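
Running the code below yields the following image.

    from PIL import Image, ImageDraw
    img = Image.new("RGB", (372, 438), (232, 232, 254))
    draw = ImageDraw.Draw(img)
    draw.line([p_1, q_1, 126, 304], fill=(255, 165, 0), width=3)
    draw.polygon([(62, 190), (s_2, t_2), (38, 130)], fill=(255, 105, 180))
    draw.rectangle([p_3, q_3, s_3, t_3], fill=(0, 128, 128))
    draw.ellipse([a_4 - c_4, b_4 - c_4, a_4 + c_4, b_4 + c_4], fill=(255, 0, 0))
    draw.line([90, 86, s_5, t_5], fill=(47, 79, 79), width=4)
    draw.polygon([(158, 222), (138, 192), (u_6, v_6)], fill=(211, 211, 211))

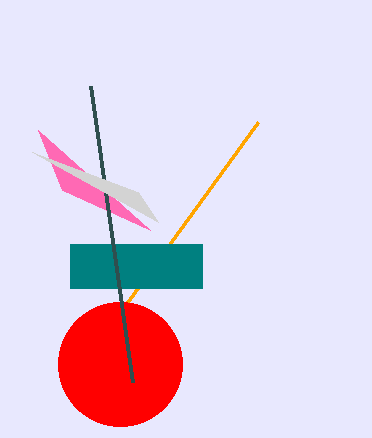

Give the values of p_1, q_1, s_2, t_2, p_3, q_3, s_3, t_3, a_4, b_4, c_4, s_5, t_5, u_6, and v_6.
p_1 = 258; q_1 = 122; s_2 = 150; t_2 = 230; p_3 = 70; q_3 = 244; s_3 = 202; t_3 = 288; a_4 = 120; b_4 = 364; c_4 = 62; s_5 = 132; t_5 = 382; u_6 = 32; v_6 = 152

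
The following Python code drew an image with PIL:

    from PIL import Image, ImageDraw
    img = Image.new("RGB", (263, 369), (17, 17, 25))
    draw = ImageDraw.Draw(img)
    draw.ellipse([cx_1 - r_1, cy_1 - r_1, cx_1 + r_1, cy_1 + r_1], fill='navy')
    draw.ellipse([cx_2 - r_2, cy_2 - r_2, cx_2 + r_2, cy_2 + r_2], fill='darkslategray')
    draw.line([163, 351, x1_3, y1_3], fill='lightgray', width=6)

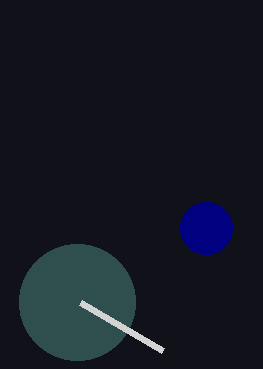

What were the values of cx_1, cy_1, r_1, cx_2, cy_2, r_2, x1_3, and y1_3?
cx_1 = 206; cy_1 = 228; r_1 = 26; cx_2 = 77; cy_2 = 302; r_2 = 58; x1_3 = 81; y1_3 = 303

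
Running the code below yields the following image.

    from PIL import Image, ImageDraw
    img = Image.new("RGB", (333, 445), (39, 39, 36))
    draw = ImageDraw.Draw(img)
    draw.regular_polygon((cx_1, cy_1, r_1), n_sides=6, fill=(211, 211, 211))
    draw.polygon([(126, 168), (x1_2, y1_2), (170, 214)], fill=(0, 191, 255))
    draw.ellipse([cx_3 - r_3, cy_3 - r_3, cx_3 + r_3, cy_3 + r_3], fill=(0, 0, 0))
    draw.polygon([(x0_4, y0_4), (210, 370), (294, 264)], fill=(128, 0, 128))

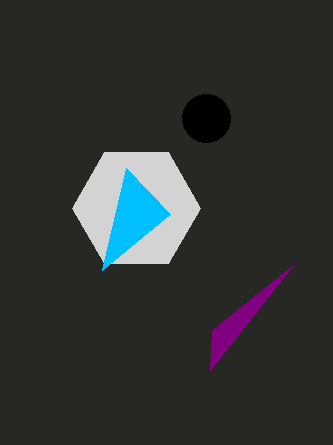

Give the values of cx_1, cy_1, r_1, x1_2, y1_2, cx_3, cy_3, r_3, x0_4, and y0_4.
cx_1 = 136, cy_1 = 208, r_1 = 64, x1_2 = 102, y1_2 = 270, cx_3 = 206, cy_3 = 118, r_3 = 24, x0_4 = 212, y0_4 = 330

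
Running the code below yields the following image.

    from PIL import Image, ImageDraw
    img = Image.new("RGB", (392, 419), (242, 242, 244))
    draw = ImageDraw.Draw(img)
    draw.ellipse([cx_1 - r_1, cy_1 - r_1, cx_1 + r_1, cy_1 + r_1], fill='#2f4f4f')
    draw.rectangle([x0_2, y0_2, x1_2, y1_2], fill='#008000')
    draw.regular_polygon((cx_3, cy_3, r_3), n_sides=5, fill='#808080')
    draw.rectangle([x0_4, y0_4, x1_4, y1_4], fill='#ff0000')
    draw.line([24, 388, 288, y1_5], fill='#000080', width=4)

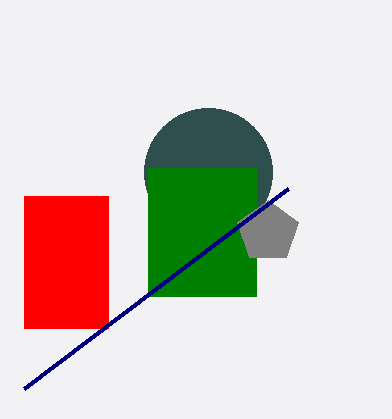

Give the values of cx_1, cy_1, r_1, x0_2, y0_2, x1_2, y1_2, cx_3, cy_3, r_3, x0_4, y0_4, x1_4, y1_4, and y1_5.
cx_1 = 208
cy_1 = 172
r_1 = 64
x0_2 = 148
y0_2 = 168
x1_2 = 256
y1_2 = 296
cx_3 = 268
cy_3 = 232
r_3 = 32
x0_4 = 24
y0_4 = 196
x1_4 = 108
y1_4 = 328
y1_5 = 188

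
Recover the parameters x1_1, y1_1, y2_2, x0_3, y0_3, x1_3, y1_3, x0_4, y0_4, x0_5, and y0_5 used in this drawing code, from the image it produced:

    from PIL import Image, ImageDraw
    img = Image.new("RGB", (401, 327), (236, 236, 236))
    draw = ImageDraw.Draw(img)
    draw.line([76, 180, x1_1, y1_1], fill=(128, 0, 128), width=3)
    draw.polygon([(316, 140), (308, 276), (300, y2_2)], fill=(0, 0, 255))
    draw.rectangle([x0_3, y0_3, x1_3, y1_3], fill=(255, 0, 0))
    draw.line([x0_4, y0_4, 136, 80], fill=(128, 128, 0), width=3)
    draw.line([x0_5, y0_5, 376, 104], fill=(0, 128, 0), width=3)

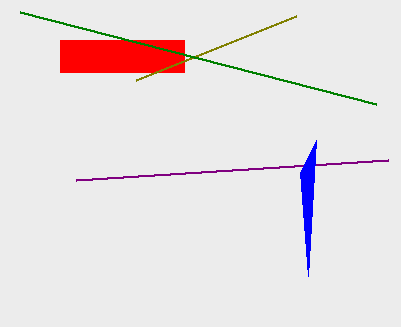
x1_1 = 388
y1_1 = 160
y2_2 = 172
x0_3 = 60
y0_3 = 40
x1_3 = 184
y1_3 = 72
x0_4 = 296
y0_4 = 16
x0_5 = 20
y0_5 = 12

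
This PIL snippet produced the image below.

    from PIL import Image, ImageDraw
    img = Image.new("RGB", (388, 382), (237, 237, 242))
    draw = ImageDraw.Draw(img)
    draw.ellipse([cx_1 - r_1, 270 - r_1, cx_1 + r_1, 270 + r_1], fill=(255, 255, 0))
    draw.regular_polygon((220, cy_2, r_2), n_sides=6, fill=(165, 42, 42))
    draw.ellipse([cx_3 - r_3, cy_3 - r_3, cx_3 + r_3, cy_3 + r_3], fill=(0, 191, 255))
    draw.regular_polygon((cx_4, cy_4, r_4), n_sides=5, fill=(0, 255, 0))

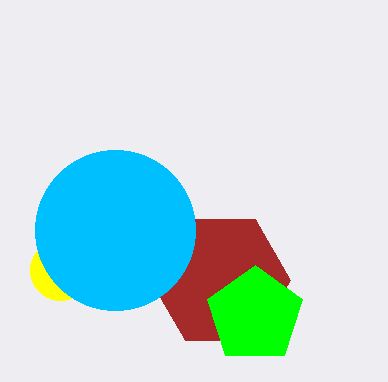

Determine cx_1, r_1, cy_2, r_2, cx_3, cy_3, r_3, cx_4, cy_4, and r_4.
cx_1 = 60; r_1 = 30; cy_2 = 280; r_2 = 70; cx_3 = 115; cy_3 = 230; r_3 = 80; cx_4 = 255; cy_4 = 315; r_4 = 50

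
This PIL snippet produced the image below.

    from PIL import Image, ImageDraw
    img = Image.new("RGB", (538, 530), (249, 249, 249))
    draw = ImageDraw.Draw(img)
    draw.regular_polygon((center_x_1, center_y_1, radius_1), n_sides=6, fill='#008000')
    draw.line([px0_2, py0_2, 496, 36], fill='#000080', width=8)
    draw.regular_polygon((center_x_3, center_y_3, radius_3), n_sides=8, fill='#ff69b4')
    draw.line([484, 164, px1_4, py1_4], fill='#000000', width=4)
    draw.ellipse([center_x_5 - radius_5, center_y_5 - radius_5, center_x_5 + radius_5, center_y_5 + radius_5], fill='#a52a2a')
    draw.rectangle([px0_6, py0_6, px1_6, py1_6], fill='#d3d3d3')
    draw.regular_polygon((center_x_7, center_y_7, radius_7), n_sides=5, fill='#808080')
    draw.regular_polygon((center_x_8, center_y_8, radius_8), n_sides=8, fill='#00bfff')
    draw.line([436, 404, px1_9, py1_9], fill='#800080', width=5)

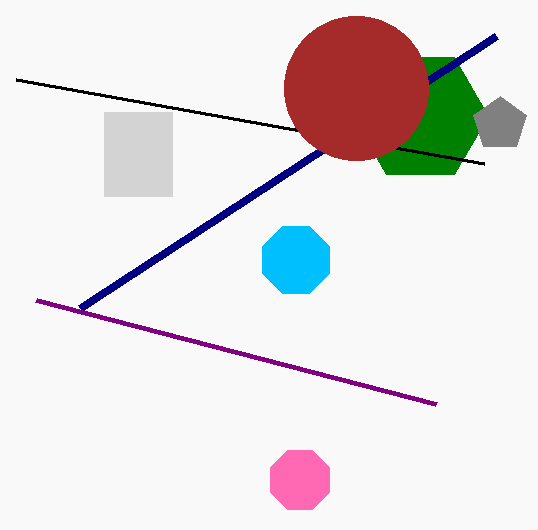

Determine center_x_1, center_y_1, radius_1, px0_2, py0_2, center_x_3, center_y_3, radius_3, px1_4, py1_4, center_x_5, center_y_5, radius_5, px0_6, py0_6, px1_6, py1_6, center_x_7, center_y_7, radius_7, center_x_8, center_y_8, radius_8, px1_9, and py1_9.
center_x_1 = 420; center_y_1 = 116; radius_1 = 68; px0_2 = 80; py0_2 = 308; center_x_3 = 300; center_y_3 = 480; radius_3 = 32; px1_4 = 16; py1_4 = 80; center_x_5 = 356; center_y_5 = 88; radius_5 = 72; px0_6 = 104; py0_6 = 112; px1_6 = 172; py1_6 = 196; center_x_7 = 500; center_y_7 = 124; radius_7 = 28; center_x_8 = 296; center_y_8 = 260; radius_8 = 36; px1_9 = 36; py1_9 = 300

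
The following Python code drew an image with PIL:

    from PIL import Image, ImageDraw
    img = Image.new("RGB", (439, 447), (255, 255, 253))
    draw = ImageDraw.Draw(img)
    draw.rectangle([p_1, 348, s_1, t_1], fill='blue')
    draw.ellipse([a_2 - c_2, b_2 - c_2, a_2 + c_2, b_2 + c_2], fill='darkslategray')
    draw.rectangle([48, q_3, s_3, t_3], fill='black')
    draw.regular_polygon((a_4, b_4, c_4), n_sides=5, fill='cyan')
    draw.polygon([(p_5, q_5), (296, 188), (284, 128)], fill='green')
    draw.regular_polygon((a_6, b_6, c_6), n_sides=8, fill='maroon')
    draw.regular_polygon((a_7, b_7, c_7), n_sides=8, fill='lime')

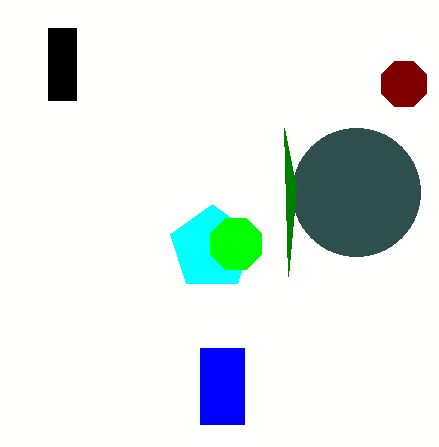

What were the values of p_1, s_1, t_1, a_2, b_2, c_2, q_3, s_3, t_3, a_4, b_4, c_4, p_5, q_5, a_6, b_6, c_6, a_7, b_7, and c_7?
p_1 = 200; s_1 = 244; t_1 = 424; a_2 = 356; b_2 = 192; c_2 = 64; q_3 = 28; s_3 = 76; t_3 = 100; a_4 = 212; b_4 = 248; c_4 = 44; p_5 = 288; q_5 = 276; a_6 = 404; b_6 = 84; c_6 = 24; a_7 = 236; b_7 = 244; c_7 = 28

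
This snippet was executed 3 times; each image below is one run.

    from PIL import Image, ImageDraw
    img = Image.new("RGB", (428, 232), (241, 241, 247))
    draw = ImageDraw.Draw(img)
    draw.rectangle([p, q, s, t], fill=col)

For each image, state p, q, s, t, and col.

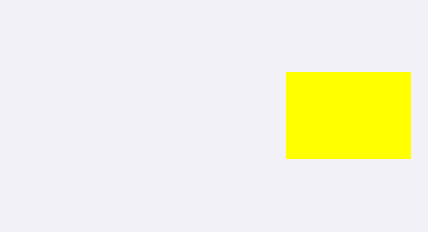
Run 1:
p = 286, q = 72, s = 410, t = 158, col = 'yellow'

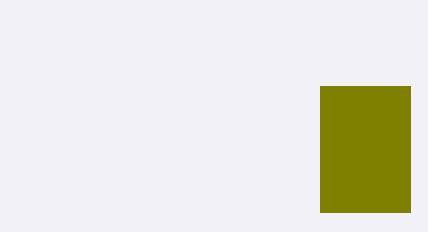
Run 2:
p = 320
q = 86
s = 410
t = 212
col = 'olive'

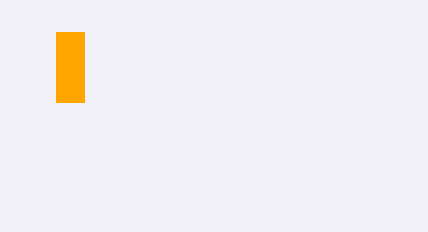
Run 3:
p = 56; q = 32; s = 84; t = 102; col = 'orange'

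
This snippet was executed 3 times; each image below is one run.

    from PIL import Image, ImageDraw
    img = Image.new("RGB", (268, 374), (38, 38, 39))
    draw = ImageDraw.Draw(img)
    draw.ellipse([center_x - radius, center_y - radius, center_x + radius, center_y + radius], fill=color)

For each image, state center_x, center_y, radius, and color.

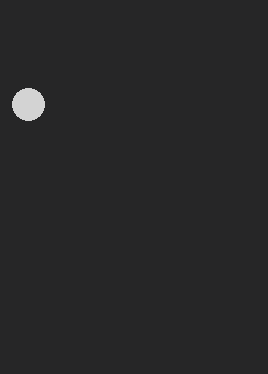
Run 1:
center_x = 28, center_y = 104, radius = 16, color = 'lightgray'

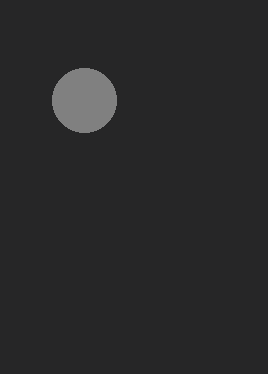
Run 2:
center_x = 84
center_y = 100
radius = 32
color = 'gray'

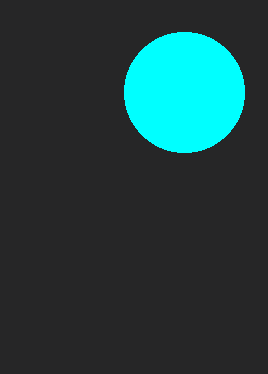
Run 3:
center_x = 184
center_y = 92
radius = 60
color = 'cyan'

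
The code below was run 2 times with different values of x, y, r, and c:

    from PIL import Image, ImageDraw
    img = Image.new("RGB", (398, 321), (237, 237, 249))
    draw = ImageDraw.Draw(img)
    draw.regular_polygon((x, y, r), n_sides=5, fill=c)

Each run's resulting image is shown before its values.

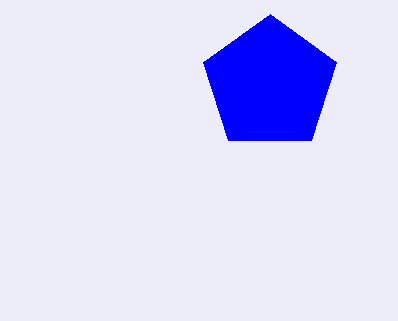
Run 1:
x = 270; y = 84; r = 70; c = 'blue'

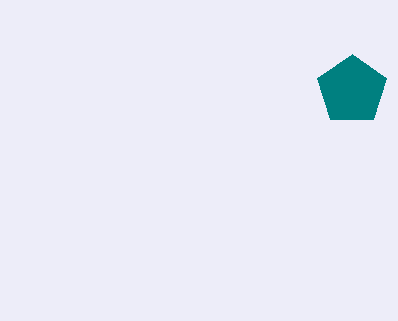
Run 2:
x = 352, y = 90, r = 36, c = 'teal'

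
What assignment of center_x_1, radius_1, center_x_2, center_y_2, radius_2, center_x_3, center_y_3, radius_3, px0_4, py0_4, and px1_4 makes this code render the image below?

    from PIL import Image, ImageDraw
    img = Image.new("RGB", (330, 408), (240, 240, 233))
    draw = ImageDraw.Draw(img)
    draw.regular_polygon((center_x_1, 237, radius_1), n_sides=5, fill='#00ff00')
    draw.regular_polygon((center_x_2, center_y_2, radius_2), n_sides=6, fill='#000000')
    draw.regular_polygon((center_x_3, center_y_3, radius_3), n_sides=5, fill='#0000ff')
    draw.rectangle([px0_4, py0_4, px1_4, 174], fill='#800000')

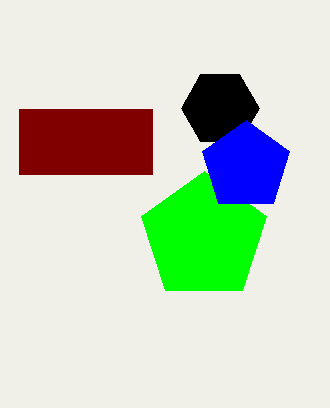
center_x_1 = 204, radius_1 = 66, center_x_2 = 220, center_y_2 = 108, radius_2 = 39, center_x_3 = 246, center_y_3 = 166, radius_3 = 46, px0_4 = 19, py0_4 = 109, px1_4 = 152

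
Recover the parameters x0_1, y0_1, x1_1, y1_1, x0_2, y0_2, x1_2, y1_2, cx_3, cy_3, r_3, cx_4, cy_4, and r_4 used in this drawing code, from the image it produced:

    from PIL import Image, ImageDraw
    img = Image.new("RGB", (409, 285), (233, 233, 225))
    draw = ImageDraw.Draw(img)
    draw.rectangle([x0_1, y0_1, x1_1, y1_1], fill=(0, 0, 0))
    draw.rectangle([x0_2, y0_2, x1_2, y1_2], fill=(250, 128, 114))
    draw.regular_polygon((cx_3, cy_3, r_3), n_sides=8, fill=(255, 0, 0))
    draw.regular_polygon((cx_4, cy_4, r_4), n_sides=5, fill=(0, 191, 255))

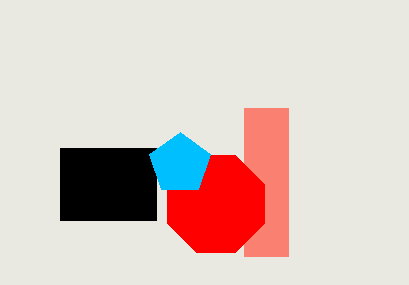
x0_1 = 60; y0_1 = 148; x1_1 = 156; y1_1 = 220; x0_2 = 244; y0_2 = 108; x1_2 = 288; y1_2 = 256; cx_3 = 216; cy_3 = 204; r_3 = 52; cx_4 = 180; cy_4 = 164; r_4 = 32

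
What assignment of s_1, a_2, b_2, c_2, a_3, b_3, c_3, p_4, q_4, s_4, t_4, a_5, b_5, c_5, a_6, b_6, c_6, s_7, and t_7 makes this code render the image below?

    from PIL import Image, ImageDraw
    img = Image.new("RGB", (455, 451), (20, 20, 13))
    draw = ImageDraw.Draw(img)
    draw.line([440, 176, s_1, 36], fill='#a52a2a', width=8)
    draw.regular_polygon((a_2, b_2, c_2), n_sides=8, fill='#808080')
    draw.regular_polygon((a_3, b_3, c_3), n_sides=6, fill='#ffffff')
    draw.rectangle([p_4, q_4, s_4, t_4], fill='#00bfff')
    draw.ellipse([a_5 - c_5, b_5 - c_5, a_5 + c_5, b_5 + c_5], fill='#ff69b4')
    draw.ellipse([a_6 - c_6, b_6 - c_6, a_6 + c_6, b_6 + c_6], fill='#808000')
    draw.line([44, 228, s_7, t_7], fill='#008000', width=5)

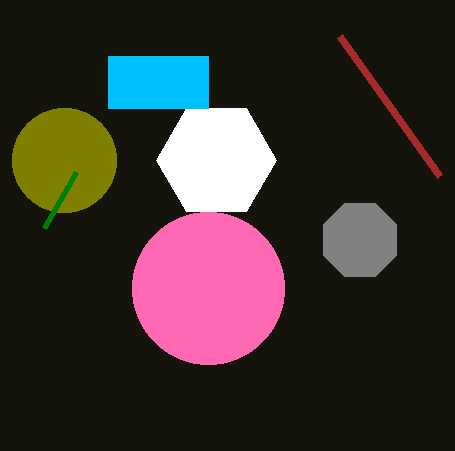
s_1 = 340; a_2 = 360; b_2 = 240; c_2 = 40; a_3 = 216; b_3 = 160; c_3 = 60; p_4 = 108; q_4 = 56; s_4 = 208; t_4 = 108; a_5 = 208; b_5 = 288; c_5 = 76; a_6 = 64; b_6 = 160; c_6 = 52; s_7 = 76; t_7 = 172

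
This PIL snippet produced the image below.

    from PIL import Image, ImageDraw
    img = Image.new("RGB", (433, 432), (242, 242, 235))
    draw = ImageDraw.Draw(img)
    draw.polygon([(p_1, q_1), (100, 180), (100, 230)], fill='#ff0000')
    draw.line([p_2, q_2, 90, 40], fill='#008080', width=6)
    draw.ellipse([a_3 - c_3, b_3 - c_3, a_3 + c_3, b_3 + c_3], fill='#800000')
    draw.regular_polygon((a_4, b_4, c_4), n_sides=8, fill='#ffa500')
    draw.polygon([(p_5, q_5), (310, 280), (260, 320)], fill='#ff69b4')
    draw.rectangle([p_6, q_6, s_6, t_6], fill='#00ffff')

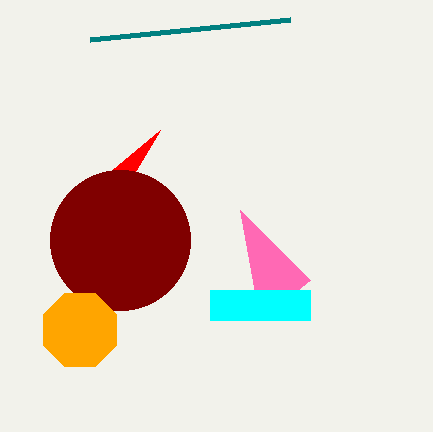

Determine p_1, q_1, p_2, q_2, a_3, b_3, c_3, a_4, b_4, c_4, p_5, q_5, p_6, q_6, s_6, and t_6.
p_1 = 160, q_1 = 130, p_2 = 290, q_2 = 20, a_3 = 120, b_3 = 240, c_3 = 70, a_4 = 80, b_4 = 330, c_4 = 40, p_5 = 240, q_5 = 210, p_6 = 210, q_6 = 290, s_6 = 310, t_6 = 320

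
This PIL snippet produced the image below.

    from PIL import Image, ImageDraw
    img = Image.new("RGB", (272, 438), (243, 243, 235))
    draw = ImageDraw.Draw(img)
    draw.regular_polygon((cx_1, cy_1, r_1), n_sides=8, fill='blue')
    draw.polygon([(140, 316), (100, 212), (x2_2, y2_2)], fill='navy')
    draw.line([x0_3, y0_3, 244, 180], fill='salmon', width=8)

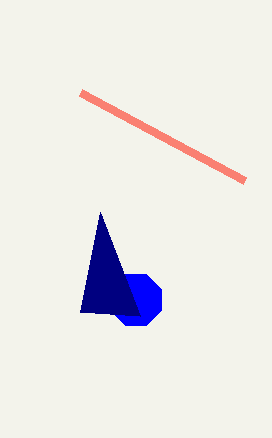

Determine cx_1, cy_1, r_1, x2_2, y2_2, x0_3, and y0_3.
cx_1 = 136; cy_1 = 300; r_1 = 28; x2_2 = 80; y2_2 = 312; x0_3 = 80; y0_3 = 92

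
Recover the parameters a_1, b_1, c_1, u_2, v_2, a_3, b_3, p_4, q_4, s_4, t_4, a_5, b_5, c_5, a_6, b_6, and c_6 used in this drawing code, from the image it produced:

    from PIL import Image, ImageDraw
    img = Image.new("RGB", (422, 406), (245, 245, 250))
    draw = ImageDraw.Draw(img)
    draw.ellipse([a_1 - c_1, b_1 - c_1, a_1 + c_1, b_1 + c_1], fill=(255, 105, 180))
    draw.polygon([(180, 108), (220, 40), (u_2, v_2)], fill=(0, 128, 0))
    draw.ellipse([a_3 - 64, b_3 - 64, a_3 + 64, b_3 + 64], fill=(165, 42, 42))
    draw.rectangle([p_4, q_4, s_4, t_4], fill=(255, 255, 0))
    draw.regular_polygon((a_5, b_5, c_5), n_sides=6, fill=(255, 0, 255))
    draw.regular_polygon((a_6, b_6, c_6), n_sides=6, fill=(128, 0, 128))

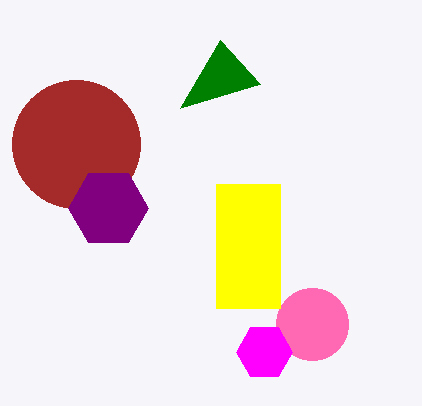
a_1 = 312; b_1 = 324; c_1 = 36; u_2 = 260; v_2 = 84; a_3 = 76; b_3 = 144; p_4 = 216; q_4 = 184; s_4 = 280; t_4 = 308; a_5 = 264; b_5 = 352; c_5 = 28; a_6 = 108; b_6 = 208; c_6 = 40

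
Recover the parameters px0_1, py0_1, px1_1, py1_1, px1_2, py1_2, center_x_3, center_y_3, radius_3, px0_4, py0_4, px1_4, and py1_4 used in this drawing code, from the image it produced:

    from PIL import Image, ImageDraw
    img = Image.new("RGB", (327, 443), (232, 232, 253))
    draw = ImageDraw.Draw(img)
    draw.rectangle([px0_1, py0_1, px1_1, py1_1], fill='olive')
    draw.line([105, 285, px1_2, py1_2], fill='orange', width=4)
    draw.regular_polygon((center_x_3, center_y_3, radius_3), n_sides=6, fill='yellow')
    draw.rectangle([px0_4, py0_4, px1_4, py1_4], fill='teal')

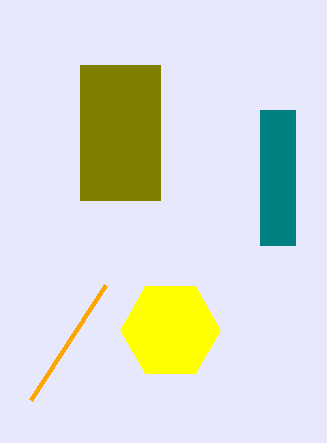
px0_1 = 80
py0_1 = 65
px1_1 = 160
py1_1 = 200
px1_2 = 30
py1_2 = 400
center_x_3 = 170
center_y_3 = 330
radius_3 = 50
px0_4 = 260
py0_4 = 110
px1_4 = 295
py1_4 = 245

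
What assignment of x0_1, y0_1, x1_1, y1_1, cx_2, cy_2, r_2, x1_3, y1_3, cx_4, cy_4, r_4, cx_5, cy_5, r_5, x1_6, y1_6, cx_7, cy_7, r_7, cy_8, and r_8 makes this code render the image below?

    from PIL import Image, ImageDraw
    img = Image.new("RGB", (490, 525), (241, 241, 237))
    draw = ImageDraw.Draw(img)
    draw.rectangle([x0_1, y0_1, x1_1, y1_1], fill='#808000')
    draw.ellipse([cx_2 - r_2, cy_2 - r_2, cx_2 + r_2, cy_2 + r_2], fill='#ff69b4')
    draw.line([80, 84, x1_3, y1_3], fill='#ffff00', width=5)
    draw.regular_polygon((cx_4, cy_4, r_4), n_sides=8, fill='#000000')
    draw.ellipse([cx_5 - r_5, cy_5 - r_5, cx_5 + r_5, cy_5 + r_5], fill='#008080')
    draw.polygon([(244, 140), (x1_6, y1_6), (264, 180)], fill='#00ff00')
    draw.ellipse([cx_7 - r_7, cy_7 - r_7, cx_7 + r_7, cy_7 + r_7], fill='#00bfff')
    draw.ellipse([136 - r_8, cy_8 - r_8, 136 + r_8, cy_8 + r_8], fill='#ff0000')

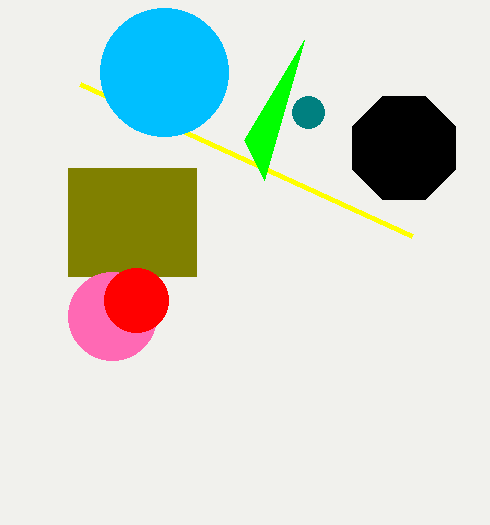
x0_1 = 68, y0_1 = 168, x1_1 = 196, y1_1 = 276, cx_2 = 112, cy_2 = 316, r_2 = 44, x1_3 = 412, y1_3 = 236, cx_4 = 404, cy_4 = 148, r_4 = 56, cx_5 = 308, cy_5 = 112, r_5 = 16, x1_6 = 304, y1_6 = 40, cx_7 = 164, cy_7 = 72, r_7 = 64, cy_8 = 300, r_8 = 32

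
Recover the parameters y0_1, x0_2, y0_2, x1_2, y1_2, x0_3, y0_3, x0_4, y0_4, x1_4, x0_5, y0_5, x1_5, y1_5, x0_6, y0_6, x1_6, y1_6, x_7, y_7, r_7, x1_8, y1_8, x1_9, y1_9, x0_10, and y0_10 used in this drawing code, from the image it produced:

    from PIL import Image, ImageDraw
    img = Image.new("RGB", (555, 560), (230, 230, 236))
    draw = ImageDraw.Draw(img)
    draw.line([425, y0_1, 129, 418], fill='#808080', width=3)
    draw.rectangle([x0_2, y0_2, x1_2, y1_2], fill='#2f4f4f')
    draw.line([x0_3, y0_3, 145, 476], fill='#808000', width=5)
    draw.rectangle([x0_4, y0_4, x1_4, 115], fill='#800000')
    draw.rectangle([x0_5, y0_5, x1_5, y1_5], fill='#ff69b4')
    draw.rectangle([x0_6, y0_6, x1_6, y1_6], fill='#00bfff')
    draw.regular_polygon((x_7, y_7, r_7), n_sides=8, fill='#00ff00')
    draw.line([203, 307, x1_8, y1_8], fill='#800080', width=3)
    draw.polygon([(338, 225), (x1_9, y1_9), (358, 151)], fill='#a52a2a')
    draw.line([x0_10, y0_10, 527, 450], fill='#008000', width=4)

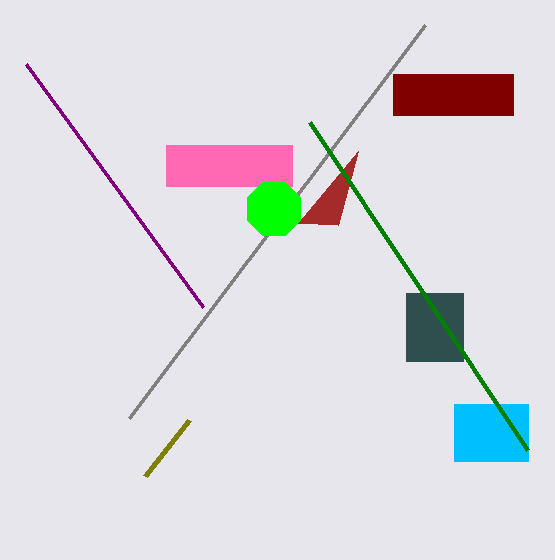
y0_1 = 25; x0_2 = 406; y0_2 = 293; x1_2 = 463; y1_2 = 361; x0_3 = 189; y0_3 = 420; x0_4 = 393; y0_4 = 74; x1_4 = 513; x0_5 = 166; y0_5 = 145; x1_5 = 292; y1_5 = 186; x0_6 = 454; y0_6 = 404; x1_6 = 528; y1_6 = 461; x_7 = 274; y_7 = 209; r_7 = 29; x1_8 = 26; y1_8 = 64; x1_9 = 298; y1_9 = 223; x0_10 = 309; y0_10 = 122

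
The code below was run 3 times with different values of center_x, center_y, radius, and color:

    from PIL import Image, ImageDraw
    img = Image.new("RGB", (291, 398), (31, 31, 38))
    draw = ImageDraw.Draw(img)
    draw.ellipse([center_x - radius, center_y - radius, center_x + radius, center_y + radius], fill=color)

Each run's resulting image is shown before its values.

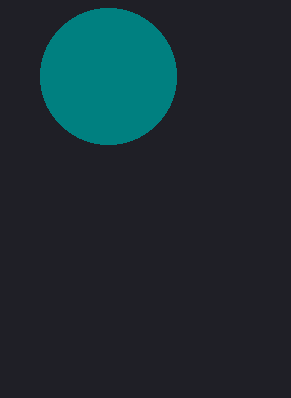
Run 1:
center_x = 108, center_y = 76, radius = 68, color = 'teal'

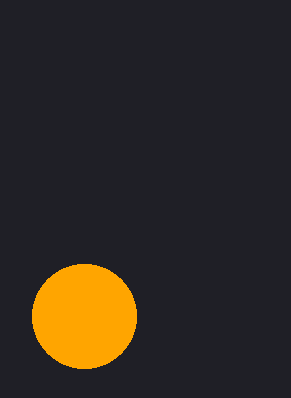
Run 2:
center_x = 84; center_y = 316; radius = 52; color = 'orange'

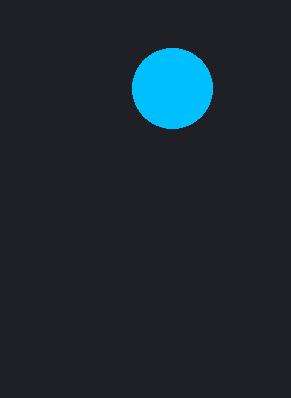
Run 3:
center_x = 172, center_y = 88, radius = 40, color = 'deepskyblue'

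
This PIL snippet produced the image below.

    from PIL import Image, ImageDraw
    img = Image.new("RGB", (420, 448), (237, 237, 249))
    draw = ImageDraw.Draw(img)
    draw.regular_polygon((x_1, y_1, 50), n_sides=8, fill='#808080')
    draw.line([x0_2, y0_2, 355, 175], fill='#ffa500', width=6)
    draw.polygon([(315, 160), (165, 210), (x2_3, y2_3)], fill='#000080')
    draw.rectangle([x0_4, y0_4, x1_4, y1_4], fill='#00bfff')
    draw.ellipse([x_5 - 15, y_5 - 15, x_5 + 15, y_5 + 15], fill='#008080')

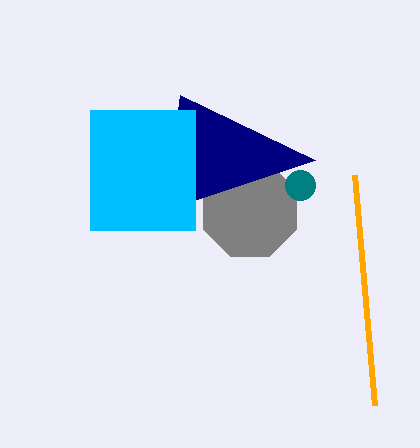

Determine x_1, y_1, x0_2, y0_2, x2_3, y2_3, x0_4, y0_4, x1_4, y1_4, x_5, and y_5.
x_1 = 250; y_1 = 210; x0_2 = 375; y0_2 = 405; x2_3 = 180; y2_3 = 95; x0_4 = 90; y0_4 = 110; x1_4 = 195; y1_4 = 230; x_5 = 300; y_5 = 185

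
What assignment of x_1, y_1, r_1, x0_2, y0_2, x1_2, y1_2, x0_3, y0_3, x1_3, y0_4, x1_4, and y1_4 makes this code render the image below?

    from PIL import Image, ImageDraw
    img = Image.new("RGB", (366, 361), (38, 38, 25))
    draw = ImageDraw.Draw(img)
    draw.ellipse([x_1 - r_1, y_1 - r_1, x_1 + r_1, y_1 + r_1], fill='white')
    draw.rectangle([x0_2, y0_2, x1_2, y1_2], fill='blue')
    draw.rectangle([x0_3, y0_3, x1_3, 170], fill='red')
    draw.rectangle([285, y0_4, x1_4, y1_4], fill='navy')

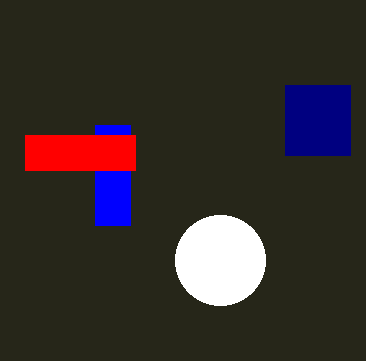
x_1 = 220
y_1 = 260
r_1 = 45
x0_2 = 95
y0_2 = 125
x1_2 = 130
y1_2 = 225
x0_3 = 25
y0_3 = 135
x1_3 = 135
y0_4 = 85
x1_4 = 350
y1_4 = 155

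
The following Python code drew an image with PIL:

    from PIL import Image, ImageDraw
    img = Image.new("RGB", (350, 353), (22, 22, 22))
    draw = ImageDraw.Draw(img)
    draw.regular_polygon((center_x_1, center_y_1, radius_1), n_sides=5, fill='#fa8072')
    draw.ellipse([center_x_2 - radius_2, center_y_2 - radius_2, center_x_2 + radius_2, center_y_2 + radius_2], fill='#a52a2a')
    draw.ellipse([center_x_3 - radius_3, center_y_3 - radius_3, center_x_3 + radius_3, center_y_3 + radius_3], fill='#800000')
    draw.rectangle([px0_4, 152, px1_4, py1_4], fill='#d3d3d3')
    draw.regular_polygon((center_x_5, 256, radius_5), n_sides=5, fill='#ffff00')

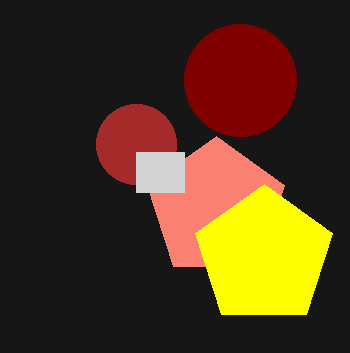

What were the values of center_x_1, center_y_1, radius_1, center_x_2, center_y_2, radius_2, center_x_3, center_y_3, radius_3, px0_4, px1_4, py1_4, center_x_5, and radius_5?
center_x_1 = 216; center_y_1 = 208; radius_1 = 72; center_x_2 = 136; center_y_2 = 144; radius_2 = 40; center_x_3 = 240; center_y_3 = 80; radius_3 = 56; px0_4 = 136; px1_4 = 184; py1_4 = 192; center_x_5 = 264; radius_5 = 72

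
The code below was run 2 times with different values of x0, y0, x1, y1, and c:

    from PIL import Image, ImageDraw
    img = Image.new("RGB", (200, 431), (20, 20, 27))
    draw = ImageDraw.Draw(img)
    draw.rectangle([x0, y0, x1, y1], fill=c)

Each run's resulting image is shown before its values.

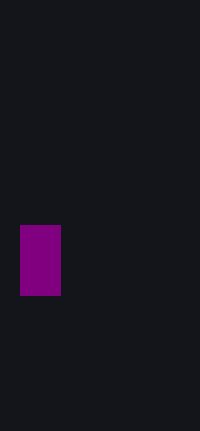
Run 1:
x0 = 20, y0 = 225, x1 = 60, y1 = 295, c = 'purple'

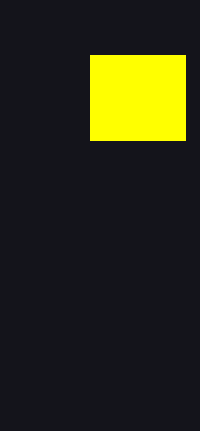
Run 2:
x0 = 90, y0 = 55, x1 = 185, y1 = 140, c = 'yellow'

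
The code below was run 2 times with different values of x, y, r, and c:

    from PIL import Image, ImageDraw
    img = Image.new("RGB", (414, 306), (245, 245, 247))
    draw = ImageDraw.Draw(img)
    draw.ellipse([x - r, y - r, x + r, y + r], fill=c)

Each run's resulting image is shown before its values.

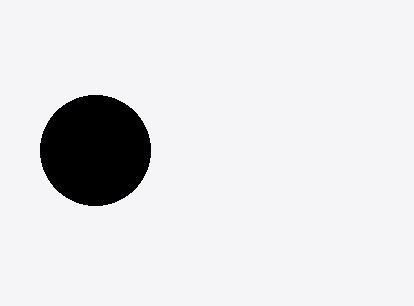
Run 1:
x = 95
y = 150
r = 55
c = 'black'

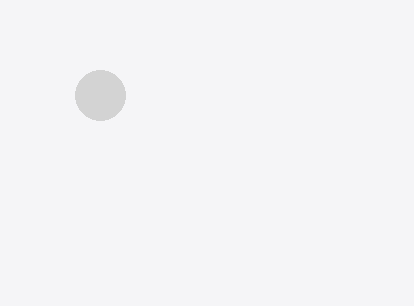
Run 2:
x = 100, y = 95, r = 25, c = 'lightgray'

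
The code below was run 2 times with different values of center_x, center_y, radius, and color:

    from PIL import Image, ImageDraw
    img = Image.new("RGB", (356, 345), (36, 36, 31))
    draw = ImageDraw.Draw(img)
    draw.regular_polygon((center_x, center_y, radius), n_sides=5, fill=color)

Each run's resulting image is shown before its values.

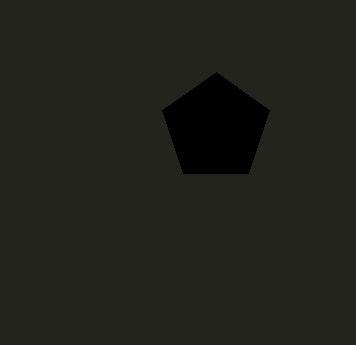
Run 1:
center_x = 216; center_y = 128; radius = 56; color = 'black'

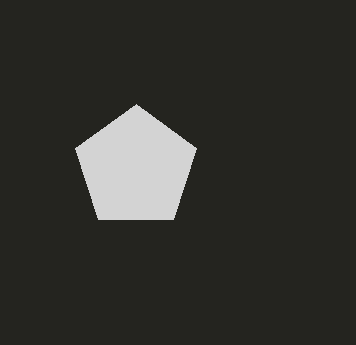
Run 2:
center_x = 136, center_y = 168, radius = 64, color = 'lightgray'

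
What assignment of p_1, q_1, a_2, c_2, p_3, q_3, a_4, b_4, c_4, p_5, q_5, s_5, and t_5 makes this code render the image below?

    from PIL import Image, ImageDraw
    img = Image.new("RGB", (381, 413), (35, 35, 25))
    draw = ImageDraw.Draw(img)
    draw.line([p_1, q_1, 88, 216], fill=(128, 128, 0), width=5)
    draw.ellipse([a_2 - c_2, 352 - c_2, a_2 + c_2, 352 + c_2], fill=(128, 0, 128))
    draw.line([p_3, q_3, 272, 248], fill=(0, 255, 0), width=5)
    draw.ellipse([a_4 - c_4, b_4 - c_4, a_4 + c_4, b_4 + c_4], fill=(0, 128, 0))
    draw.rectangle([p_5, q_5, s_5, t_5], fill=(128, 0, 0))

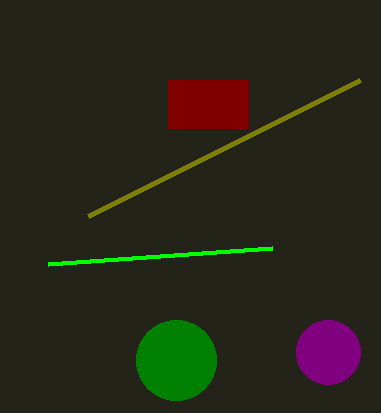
p_1 = 360; q_1 = 80; a_2 = 328; c_2 = 32; p_3 = 48; q_3 = 264; a_4 = 176; b_4 = 360; c_4 = 40; p_5 = 168; q_5 = 80; s_5 = 248; t_5 = 128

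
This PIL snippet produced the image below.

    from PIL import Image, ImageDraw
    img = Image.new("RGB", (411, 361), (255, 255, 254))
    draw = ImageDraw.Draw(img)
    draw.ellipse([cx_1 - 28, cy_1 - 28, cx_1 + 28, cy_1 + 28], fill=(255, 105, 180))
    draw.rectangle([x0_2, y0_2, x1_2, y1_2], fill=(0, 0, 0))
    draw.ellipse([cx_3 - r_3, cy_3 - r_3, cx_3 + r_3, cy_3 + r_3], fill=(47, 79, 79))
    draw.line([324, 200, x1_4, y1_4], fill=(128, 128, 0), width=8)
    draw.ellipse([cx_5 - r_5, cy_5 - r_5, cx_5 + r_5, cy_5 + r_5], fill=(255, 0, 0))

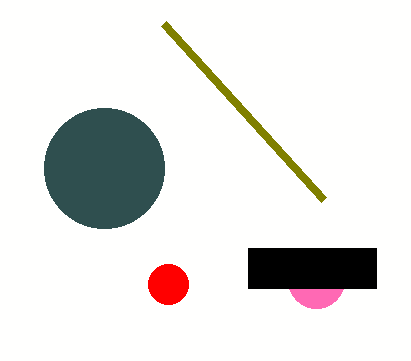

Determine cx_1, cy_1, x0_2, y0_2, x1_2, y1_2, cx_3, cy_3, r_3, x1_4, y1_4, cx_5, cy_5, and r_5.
cx_1 = 316, cy_1 = 280, x0_2 = 248, y0_2 = 248, x1_2 = 376, y1_2 = 288, cx_3 = 104, cy_3 = 168, r_3 = 60, x1_4 = 164, y1_4 = 24, cx_5 = 168, cy_5 = 284, r_5 = 20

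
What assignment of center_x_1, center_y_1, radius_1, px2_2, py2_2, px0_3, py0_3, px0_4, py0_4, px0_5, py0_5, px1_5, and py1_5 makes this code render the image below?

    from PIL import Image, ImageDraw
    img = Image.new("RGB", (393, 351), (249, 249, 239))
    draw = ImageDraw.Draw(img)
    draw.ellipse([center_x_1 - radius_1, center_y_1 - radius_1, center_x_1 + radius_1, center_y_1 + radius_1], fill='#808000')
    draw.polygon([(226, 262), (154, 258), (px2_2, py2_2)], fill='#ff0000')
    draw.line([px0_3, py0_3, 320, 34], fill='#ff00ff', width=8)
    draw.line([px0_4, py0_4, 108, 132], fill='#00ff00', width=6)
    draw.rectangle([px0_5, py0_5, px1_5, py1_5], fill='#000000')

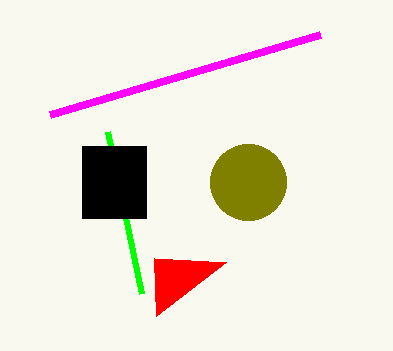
center_x_1 = 248; center_y_1 = 182; radius_1 = 38; px2_2 = 156; py2_2 = 316; px0_3 = 50; py0_3 = 114; px0_4 = 142; py0_4 = 294; px0_5 = 82; py0_5 = 146; px1_5 = 146; py1_5 = 218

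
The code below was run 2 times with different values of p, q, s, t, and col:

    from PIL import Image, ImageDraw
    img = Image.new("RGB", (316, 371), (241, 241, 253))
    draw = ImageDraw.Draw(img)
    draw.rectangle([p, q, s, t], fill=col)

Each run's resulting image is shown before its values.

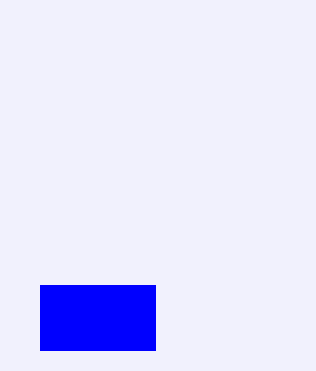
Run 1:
p = 40
q = 285
s = 155
t = 350
col = 'blue'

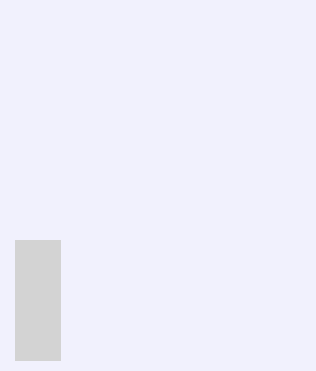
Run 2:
p = 15; q = 240; s = 60; t = 360; col = 'lightgray'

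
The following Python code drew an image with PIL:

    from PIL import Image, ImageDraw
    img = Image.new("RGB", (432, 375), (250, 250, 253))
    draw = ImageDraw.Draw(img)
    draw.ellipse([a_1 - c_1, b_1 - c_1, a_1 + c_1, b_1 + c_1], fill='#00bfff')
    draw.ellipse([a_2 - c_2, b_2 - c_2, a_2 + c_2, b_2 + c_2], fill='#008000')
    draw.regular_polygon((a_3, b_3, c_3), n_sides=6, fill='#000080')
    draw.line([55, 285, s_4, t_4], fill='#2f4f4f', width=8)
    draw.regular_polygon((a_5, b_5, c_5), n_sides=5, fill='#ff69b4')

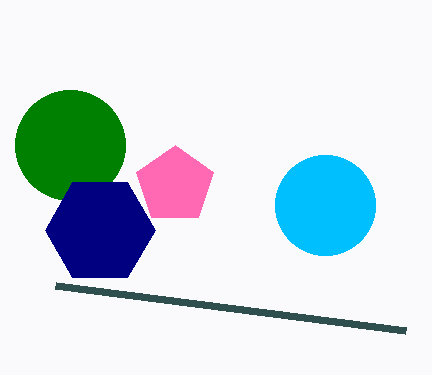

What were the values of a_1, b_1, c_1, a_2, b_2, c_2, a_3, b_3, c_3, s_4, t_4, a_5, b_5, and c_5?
a_1 = 325; b_1 = 205; c_1 = 50; a_2 = 70; b_2 = 145; c_2 = 55; a_3 = 100; b_3 = 230; c_3 = 55; s_4 = 405; t_4 = 330; a_5 = 175; b_5 = 185; c_5 = 40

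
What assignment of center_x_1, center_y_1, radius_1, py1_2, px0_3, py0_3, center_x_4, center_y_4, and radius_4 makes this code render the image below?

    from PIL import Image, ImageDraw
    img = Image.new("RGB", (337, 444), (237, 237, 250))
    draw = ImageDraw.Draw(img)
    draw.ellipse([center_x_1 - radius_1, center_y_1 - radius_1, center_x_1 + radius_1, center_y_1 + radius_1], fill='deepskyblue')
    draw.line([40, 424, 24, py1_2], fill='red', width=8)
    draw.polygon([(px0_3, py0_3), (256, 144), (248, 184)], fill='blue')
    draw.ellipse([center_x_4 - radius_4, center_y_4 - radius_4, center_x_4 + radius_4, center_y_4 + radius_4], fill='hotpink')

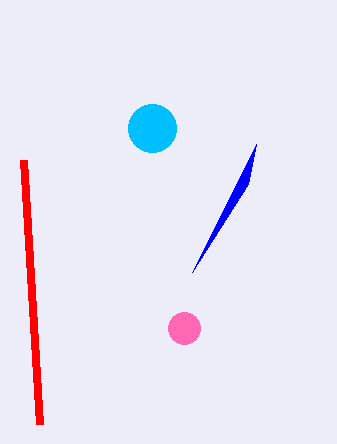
center_x_1 = 152; center_y_1 = 128; radius_1 = 24; py1_2 = 160; px0_3 = 192; py0_3 = 272; center_x_4 = 184; center_y_4 = 328; radius_4 = 16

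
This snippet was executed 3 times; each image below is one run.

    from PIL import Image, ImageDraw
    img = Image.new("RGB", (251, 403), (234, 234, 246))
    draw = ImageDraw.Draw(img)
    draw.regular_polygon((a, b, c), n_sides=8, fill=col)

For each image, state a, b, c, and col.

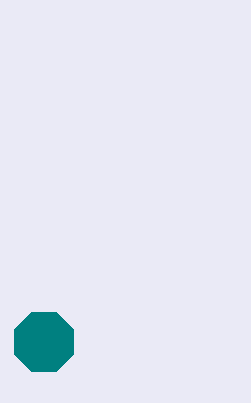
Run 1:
a = 44; b = 342; c = 32; col = 'teal'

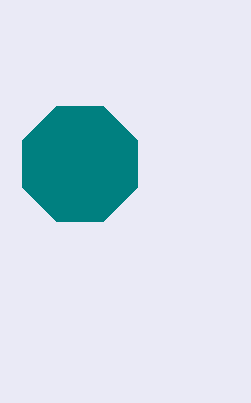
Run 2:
a = 80; b = 164; c = 62; col = 'teal'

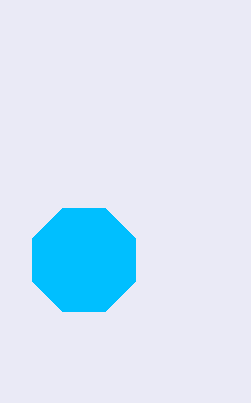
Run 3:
a = 84
b = 260
c = 56
col = 'deepskyblue'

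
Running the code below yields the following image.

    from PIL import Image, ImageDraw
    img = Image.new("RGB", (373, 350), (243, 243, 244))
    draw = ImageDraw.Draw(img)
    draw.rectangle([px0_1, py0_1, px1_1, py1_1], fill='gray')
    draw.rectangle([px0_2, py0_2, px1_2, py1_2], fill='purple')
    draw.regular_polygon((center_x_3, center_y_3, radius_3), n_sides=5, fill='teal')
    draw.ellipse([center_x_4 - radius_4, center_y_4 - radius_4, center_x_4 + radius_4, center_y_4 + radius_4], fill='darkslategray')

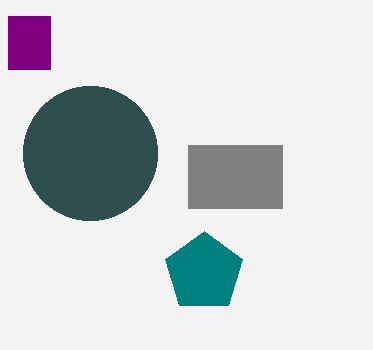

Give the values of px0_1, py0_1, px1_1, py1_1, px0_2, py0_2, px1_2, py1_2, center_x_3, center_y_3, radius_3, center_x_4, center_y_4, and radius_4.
px0_1 = 188; py0_1 = 145; px1_1 = 282; py1_1 = 208; px0_2 = 8; py0_2 = 16; px1_2 = 50; py1_2 = 69; center_x_3 = 204; center_y_3 = 272; radius_3 = 41; center_x_4 = 90; center_y_4 = 153; radius_4 = 67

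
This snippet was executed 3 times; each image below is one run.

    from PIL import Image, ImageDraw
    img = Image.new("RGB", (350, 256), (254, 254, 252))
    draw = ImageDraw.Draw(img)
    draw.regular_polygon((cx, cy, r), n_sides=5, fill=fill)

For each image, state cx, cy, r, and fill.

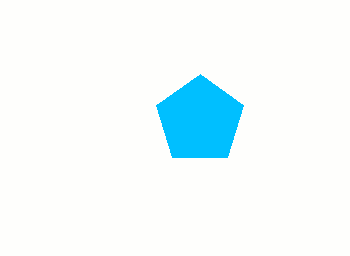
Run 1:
cx = 200; cy = 120; r = 46; fill = 'deepskyblue'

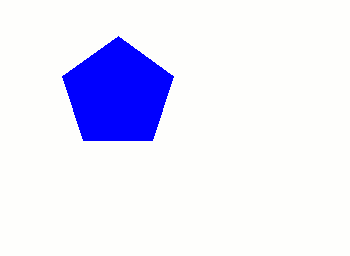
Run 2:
cx = 118
cy = 94
r = 58
fill = 'blue'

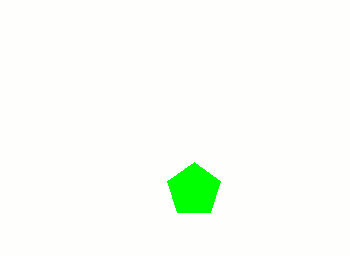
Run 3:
cx = 194
cy = 190
r = 28
fill = 'lime'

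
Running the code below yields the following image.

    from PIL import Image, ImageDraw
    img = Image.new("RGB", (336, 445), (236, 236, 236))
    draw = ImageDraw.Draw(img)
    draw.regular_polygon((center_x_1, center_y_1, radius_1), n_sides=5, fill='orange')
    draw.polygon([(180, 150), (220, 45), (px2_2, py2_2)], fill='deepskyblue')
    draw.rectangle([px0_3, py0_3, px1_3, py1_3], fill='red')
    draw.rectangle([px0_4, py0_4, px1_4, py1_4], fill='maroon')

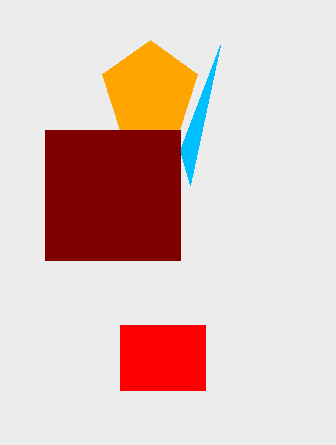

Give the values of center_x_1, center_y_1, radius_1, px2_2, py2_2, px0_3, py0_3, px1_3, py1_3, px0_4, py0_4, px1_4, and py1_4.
center_x_1 = 150, center_y_1 = 90, radius_1 = 50, px2_2 = 190, py2_2 = 185, px0_3 = 120, py0_3 = 325, px1_3 = 205, py1_3 = 390, px0_4 = 45, py0_4 = 130, px1_4 = 180, py1_4 = 260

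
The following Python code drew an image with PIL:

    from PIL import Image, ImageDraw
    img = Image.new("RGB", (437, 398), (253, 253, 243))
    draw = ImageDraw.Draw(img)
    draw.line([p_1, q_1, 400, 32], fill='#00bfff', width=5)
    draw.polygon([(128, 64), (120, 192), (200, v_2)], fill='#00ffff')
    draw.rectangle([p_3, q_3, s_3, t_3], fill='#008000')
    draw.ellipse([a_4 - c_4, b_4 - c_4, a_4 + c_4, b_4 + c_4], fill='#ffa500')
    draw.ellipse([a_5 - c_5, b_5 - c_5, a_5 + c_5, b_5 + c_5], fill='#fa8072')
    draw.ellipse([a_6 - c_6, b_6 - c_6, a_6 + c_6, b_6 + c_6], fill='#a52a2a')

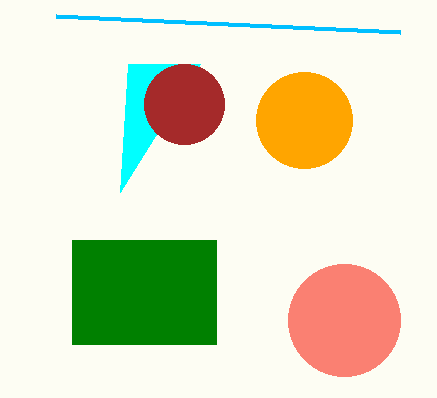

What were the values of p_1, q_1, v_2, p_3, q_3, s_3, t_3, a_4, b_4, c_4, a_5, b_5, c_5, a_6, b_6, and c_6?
p_1 = 56; q_1 = 16; v_2 = 64; p_3 = 72; q_3 = 240; s_3 = 216; t_3 = 344; a_4 = 304; b_4 = 120; c_4 = 48; a_5 = 344; b_5 = 320; c_5 = 56; a_6 = 184; b_6 = 104; c_6 = 40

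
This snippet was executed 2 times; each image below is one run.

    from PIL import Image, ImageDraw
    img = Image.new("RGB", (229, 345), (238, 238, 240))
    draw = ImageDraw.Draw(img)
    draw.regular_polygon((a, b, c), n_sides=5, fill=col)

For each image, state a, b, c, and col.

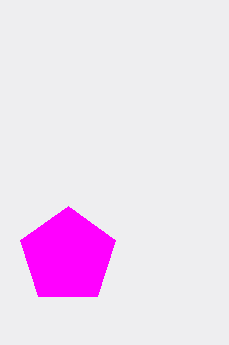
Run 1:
a = 68; b = 256; c = 50; col = 'magenta'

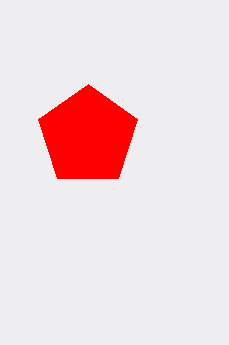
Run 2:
a = 88, b = 136, c = 52, col = 'red'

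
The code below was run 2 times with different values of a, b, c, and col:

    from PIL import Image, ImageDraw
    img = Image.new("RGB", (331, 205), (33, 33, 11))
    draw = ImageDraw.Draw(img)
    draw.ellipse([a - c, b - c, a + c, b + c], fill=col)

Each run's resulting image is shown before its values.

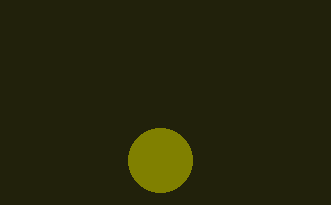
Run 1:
a = 160, b = 160, c = 32, col = 'olive'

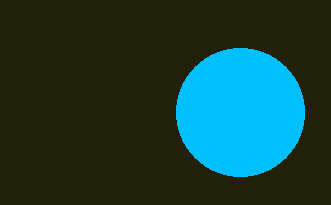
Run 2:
a = 240, b = 112, c = 64, col = 'deepskyblue'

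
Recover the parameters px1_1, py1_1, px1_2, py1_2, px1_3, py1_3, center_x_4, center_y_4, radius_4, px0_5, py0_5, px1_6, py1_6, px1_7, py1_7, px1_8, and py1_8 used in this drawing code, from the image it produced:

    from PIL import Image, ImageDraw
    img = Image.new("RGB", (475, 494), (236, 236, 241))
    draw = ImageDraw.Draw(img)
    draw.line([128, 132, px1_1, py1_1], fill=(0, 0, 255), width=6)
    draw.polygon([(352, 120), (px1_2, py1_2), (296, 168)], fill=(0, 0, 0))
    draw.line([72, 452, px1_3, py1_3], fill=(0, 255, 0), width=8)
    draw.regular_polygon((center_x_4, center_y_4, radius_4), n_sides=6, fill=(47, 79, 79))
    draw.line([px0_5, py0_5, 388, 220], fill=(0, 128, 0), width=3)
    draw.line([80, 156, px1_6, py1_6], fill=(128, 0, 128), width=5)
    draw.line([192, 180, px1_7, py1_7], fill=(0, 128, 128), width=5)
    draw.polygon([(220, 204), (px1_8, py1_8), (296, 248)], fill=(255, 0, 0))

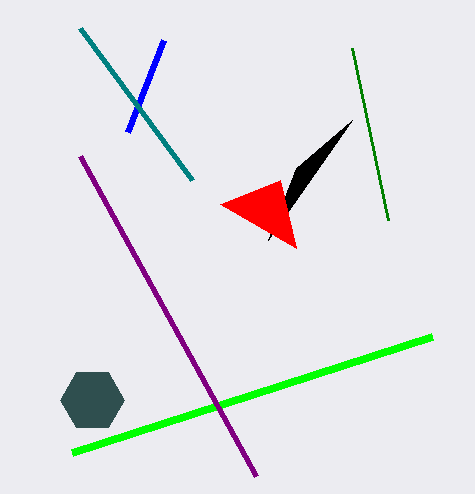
px1_1 = 164; py1_1 = 40; px1_2 = 268; py1_2 = 240; px1_3 = 432; py1_3 = 336; center_x_4 = 92; center_y_4 = 400; radius_4 = 32; px0_5 = 352; py0_5 = 48; px1_6 = 256; py1_6 = 476; px1_7 = 80; py1_7 = 28; px1_8 = 280; py1_8 = 180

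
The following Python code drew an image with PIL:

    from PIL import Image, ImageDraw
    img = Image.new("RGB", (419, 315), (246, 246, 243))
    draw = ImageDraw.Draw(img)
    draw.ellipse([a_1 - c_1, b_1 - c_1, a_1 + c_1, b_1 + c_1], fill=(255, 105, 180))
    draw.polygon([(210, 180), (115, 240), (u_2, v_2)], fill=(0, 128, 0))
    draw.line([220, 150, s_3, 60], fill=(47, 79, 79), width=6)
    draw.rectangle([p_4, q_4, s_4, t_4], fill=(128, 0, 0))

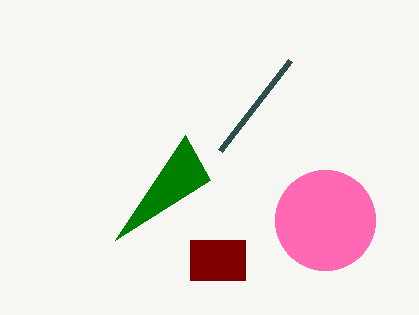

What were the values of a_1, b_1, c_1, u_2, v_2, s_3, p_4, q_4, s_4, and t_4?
a_1 = 325, b_1 = 220, c_1 = 50, u_2 = 185, v_2 = 135, s_3 = 290, p_4 = 190, q_4 = 240, s_4 = 245, t_4 = 280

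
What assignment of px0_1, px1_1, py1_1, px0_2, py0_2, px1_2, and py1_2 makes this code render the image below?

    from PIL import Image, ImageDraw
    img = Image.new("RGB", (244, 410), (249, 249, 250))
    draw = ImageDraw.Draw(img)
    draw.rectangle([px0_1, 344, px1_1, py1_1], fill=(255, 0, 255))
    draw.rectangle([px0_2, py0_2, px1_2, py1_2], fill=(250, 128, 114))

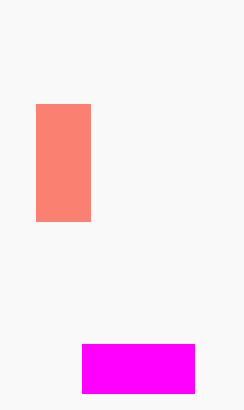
px0_1 = 82
px1_1 = 194
py1_1 = 393
px0_2 = 36
py0_2 = 104
px1_2 = 90
py1_2 = 221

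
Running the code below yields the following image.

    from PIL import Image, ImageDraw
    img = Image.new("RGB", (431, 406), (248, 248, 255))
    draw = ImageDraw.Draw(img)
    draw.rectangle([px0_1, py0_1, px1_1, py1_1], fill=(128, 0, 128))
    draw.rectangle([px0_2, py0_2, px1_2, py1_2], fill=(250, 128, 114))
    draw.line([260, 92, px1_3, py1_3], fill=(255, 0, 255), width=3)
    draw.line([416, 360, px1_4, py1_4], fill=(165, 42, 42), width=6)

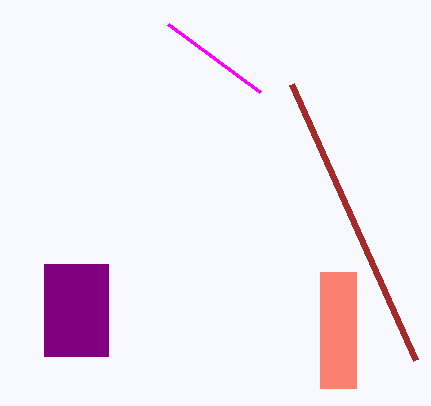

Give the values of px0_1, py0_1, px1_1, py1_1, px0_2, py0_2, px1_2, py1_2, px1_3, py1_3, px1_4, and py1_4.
px0_1 = 44; py0_1 = 264; px1_1 = 108; py1_1 = 356; px0_2 = 320; py0_2 = 272; px1_2 = 356; py1_2 = 388; px1_3 = 168; py1_3 = 24; px1_4 = 292; py1_4 = 84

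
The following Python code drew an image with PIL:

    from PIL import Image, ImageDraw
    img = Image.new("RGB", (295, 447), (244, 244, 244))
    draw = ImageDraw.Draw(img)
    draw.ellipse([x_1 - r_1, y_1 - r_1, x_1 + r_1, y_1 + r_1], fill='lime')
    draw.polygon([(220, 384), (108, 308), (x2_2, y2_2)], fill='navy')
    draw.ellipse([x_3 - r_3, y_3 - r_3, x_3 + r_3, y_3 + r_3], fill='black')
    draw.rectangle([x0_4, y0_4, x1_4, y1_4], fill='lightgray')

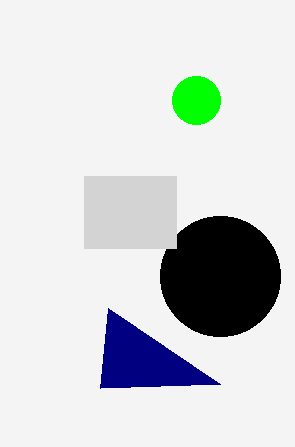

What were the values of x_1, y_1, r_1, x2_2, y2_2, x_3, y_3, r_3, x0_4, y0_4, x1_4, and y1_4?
x_1 = 196
y_1 = 100
r_1 = 24
x2_2 = 100
y2_2 = 388
x_3 = 220
y_3 = 276
r_3 = 60
x0_4 = 84
y0_4 = 176
x1_4 = 176
y1_4 = 248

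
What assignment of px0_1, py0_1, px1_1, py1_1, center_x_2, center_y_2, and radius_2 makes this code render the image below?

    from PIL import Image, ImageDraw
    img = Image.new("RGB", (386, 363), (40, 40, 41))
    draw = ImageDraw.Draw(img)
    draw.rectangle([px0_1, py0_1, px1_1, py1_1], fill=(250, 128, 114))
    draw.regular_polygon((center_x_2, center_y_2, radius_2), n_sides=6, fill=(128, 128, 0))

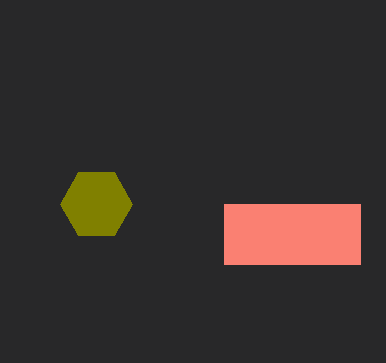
px0_1 = 224, py0_1 = 204, px1_1 = 360, py1_1 = 264, center_x_2 = 96, center_y_2 = 204, radius_2 = 36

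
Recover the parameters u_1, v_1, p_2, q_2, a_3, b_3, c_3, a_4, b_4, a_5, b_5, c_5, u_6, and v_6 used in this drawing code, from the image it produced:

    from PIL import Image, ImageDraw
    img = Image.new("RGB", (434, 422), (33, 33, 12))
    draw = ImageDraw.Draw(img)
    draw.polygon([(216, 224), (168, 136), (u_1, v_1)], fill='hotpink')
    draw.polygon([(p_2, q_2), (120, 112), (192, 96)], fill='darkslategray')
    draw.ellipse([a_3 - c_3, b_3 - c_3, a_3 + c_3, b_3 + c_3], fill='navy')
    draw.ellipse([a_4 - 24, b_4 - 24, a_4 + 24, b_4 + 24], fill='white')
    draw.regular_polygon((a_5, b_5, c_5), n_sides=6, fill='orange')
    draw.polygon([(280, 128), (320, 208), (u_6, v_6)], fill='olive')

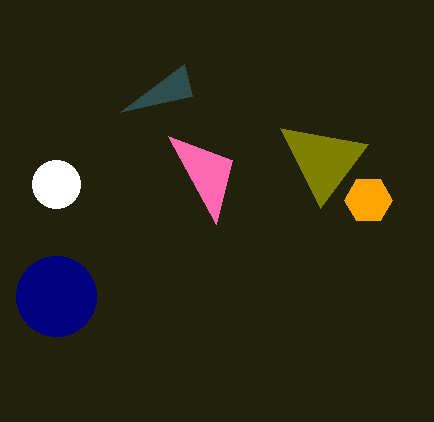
u_1 = 232
v_1 = 160
p_2 = 184
q_2 = 64
a_3 = 56
b_3 = 296
c_3 = 40
a_4 = 56
b_4 = 184
a_5 = 368
b_5 = 200
c_5 = 24
u_6 = 368
v_6 = 144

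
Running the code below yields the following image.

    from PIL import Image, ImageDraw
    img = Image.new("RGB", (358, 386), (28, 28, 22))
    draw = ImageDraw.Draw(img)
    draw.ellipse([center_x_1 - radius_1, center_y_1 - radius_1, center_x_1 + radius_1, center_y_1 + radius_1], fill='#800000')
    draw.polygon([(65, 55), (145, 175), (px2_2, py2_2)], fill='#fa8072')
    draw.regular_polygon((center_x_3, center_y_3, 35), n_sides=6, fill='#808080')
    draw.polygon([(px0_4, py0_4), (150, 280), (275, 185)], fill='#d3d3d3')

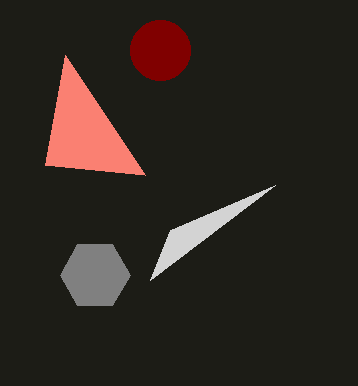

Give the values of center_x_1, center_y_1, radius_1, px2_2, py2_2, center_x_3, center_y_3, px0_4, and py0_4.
center_x_1 = 160; center_y_1 = 50; radius_1 = 30; px2_2 = 45; py2_2 = 165; center_x_3 = 95; center_y_3 = 275; px0_4 = 170; py0_4 = 230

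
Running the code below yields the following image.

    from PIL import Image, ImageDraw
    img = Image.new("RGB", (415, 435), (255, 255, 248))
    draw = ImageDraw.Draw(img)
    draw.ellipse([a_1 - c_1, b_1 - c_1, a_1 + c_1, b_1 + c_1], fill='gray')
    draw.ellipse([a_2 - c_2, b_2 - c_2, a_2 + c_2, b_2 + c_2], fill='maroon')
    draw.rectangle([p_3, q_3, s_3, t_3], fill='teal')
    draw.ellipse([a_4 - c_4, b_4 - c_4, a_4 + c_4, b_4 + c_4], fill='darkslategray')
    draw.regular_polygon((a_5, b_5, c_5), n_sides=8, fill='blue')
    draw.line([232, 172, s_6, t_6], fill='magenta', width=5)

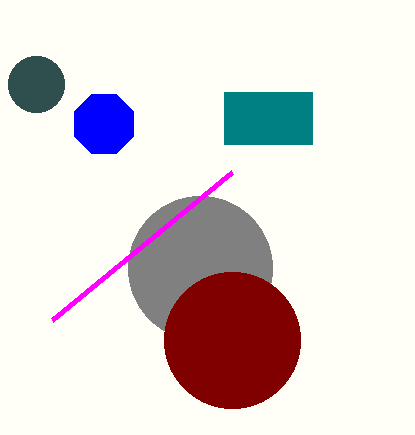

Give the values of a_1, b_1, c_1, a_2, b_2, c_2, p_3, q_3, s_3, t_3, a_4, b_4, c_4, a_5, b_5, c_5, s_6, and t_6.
a_1 = 200
b_1 = 268
c_1 = 72
a_2 = 232
b_2 = 340
c_2 = 68
p_3 = 224
q_3 = 92
s_3 = 312
t_3 = 144
a_4 = 36
b_4 = 84
c_4 = 28
a_5 = 104
b_5 = 124
c_5 = 32
s_6 = 52
t_6 = 320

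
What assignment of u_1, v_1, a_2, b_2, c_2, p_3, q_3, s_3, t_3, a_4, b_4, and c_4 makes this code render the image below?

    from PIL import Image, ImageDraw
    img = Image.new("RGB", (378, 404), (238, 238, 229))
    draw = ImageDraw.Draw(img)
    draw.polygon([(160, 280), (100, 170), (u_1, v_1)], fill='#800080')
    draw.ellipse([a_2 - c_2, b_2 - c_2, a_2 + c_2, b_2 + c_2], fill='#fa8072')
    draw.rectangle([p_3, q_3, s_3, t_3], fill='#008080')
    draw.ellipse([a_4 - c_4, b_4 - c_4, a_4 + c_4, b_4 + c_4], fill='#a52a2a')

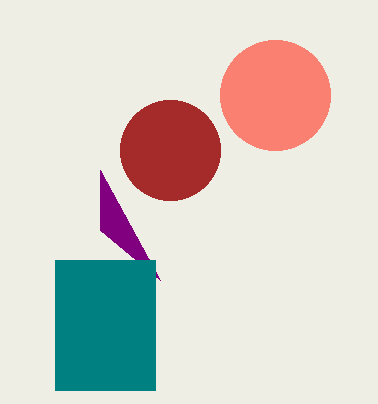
u_1 = 100
v_1 = 230
a_2 = 275
b_2 = 95
c_2 = 55
p_3 = 55
q_3 = 260
s_3 = 155
t_3 = 390
a_4 = 170
b_4 = 150
c_4 = 50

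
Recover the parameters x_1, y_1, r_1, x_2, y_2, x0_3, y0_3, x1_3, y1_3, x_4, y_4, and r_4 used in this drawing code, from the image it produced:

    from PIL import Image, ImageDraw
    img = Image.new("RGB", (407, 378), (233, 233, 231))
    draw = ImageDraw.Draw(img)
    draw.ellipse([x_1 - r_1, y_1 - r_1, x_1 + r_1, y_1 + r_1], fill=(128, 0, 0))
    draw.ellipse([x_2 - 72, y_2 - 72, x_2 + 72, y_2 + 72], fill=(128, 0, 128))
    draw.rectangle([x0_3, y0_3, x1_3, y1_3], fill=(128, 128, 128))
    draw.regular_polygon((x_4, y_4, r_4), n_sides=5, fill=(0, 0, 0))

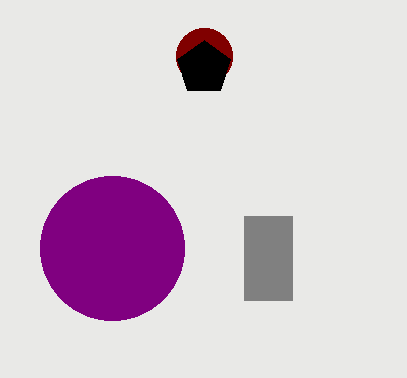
x_1 = 204, y_1 = 56, r_1 = 28, x_2 = 112, y_2 = 248, x0_3 = 244, y0_3 = 216, x1_3 = 292, y1_3 = 300, x_4 = 204, y_4 = 68, r_4 = 28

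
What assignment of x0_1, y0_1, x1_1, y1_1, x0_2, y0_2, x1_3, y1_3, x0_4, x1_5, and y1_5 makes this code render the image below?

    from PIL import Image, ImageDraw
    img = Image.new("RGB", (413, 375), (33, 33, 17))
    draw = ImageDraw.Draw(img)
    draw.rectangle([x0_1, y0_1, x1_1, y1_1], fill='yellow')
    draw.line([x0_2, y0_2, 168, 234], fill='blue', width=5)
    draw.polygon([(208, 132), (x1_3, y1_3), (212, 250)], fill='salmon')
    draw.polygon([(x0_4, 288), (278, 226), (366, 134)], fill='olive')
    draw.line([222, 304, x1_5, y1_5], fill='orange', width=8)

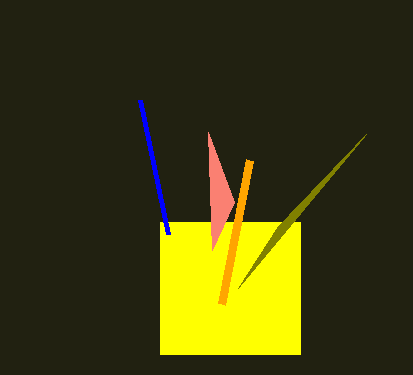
x0_1 = 160; y0_1 = 222; x1_1 = 300; y1_1 = 354; x0_2 = 140; y0_2 = 100; x1_3 = 234; y1_3 = 202; x0_4 = 238; x1_5 = 250; y1_5 = 160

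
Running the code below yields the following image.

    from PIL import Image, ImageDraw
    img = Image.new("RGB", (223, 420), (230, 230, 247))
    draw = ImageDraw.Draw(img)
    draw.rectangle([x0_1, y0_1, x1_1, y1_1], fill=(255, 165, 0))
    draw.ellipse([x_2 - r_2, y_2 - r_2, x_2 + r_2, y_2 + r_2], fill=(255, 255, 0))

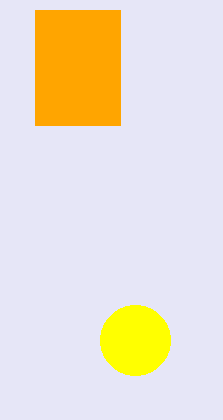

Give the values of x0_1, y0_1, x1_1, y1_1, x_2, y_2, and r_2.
x0_1 = 35; y0_1 = 10; x1_1 = 120; y1_1 = 125; x_2 = 135; y_2 = 340; r_2 = 35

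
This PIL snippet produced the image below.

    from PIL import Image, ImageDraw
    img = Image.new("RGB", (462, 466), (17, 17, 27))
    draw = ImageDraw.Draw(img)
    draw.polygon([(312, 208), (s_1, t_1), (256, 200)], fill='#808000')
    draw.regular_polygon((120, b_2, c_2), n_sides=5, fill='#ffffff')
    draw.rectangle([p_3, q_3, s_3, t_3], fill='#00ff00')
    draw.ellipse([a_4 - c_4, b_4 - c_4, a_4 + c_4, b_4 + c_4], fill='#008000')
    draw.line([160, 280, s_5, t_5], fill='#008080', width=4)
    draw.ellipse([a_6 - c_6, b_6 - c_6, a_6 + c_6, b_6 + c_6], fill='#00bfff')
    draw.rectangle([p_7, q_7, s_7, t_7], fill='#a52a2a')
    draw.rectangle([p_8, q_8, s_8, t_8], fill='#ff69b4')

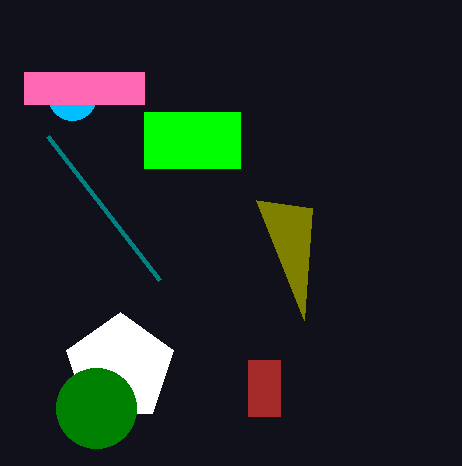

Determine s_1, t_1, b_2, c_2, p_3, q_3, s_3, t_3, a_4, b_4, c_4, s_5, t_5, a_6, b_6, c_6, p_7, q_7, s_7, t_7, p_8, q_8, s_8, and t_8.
s_1 = 304; t_1 = 320; b_2 = 368; c_2 = 56; p_3 = 144; q_3 = 112; s_3 = 240; t_3 = 168; a_4 = 96; b_4 = 408; c_4 = 40; s_5 = 48; t_5 = 136; a_6 = 72; b_6 = 96; c_6 = 24; p_7 = 248; q_7 = 360; s_7 = 280; t_7 = 416; p_8 = 24; q_8 = 72; s_8 = 144; t_8 = 104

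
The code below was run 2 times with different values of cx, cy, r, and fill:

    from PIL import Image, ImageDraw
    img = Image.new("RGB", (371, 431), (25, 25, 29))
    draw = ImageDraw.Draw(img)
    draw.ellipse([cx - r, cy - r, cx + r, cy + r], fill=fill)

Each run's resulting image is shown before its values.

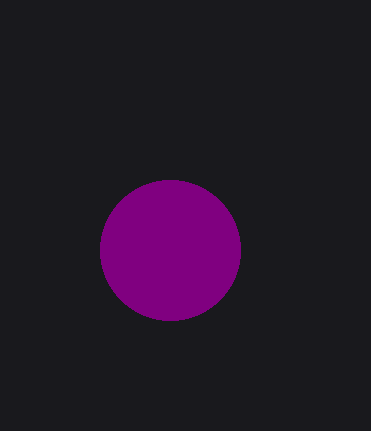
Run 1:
cx = 170
cy = 250
r = 70
fill = 'purple'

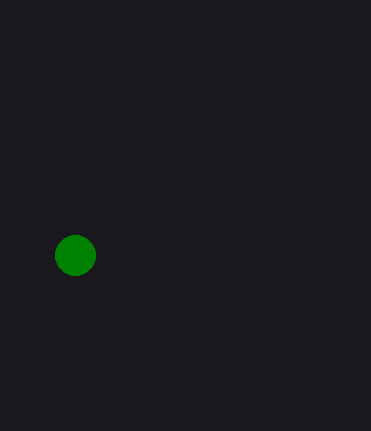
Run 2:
cx = 75
cy = 255
r = 20
fill = 'green'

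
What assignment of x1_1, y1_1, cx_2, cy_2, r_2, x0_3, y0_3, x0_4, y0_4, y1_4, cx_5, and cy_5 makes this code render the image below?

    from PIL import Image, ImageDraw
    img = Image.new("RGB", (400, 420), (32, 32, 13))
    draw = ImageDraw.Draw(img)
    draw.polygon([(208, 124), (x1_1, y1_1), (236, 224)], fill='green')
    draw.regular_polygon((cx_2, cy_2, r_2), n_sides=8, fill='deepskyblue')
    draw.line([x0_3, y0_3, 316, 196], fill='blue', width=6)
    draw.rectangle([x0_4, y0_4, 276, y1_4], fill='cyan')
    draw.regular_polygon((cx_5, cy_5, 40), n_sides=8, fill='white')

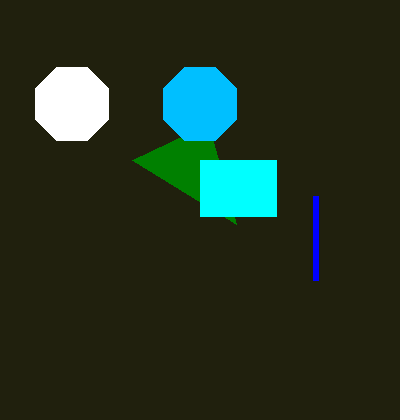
x1_1 = 132
y1_1 = 160
cx_2 = 200
cy_2 = 104
r_2 = 40
x0_3 = 316
y0_3 = 280
x0_4 = 200
y0_4 = 160
y1_4 = 216
cx_5 = 72
cy_5 = 104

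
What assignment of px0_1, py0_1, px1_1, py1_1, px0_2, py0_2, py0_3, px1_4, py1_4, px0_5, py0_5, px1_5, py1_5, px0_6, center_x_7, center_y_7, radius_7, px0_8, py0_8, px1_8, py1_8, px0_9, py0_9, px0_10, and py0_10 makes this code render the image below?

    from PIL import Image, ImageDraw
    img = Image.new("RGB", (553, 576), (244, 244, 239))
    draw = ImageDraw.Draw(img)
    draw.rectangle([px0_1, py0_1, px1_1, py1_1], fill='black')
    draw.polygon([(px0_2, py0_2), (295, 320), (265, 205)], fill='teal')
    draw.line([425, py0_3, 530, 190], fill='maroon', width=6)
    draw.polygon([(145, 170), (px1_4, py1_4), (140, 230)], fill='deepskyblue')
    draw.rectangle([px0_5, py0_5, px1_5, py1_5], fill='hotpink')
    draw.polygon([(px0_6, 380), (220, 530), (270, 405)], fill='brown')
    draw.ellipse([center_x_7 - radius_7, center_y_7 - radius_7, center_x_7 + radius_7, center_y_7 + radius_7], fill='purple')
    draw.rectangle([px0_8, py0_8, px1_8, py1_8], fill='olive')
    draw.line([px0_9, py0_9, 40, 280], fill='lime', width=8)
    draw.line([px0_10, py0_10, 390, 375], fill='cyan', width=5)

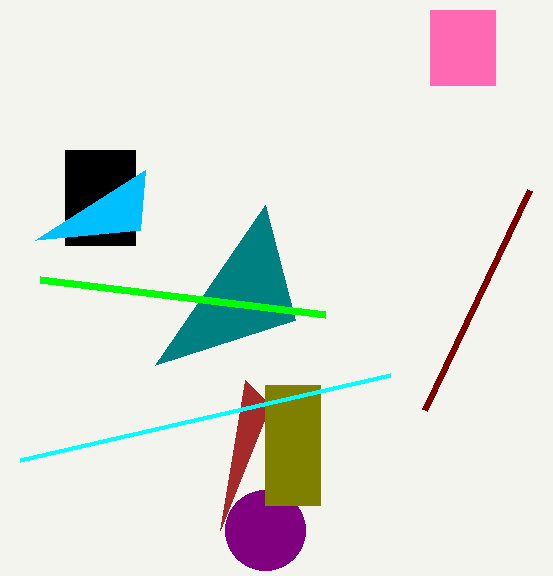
px0_1 = 65
py0_1 = 150
px1_1 = 135
py1_1 = 245
px0_2 = 155
py0_2 = 365
py0_3 = 410
px1_4 = 35
py1_4 = 240
px0_5 = 430
py0_5 = 10
px1_5 = 495
py1_5 = 85
px0_6 = 245
center_x_7 = 265
center_y_7 = 530
radius_7 = 40
px0_8 = 265
py0_8 = 385
px1_8 = 320
py1_8 = 505
px0_9 = 325
py0_9 = 315
px0_10 = 20
py0_10 = 460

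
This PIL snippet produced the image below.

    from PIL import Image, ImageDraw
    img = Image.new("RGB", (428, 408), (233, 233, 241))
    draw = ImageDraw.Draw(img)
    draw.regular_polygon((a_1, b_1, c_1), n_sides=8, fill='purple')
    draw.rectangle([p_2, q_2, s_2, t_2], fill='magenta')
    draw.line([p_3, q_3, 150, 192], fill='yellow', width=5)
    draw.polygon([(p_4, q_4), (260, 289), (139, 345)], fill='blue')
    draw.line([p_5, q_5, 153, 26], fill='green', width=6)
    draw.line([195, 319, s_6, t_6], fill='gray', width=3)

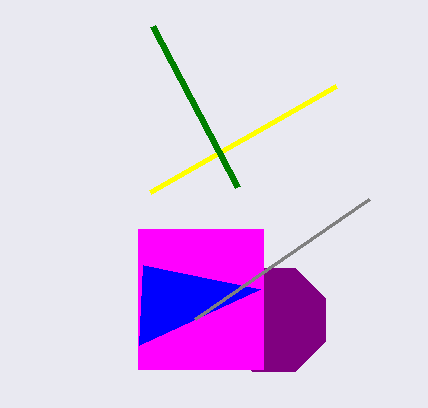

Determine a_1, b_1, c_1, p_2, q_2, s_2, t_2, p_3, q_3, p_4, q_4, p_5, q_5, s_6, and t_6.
a_1 = 274
b_1 = 320
c_1 = 56
p_2 = 138
q_2 = 229
s_2 = 263
t_2 = 369
p_3 = 336
q_3 = 86
p_4 = 143
q_4 = 265
p_5 = 238
q_5 = 187
s_6 = 369
t_6 = 199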